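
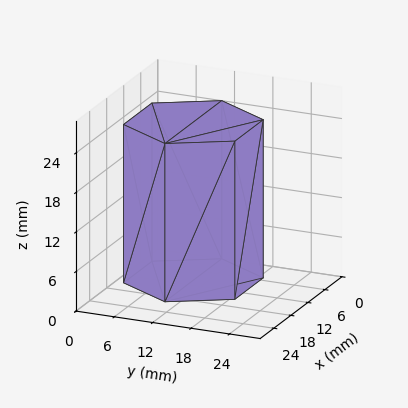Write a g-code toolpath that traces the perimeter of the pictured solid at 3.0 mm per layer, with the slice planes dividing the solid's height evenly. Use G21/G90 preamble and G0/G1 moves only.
Reading the render: the shape is a regular 6-sided prism (a cylinder approximated with 6 flat sides), circumscribed radius ≈ 10 mm, height ≈ 24 mm (dimensions read to the nearest mm from the axis ticks). For the g-code, the solid's height is divided into equal slices at the stated Δz and each level perimeter traced with G1 moves after a G0 lift.

; perimeter-only toolpath
G21 ; units = mm
G90 ; absolute positioning
G28 ; home
; layer 1
G0 Z3.0
G0 X20.0 Y10.0
G1 X15.0 Y18.7
G1 X5.0 Y18.7
G1 X0.0 Y10.0
G1 X5.0 Y1.3
G1 X15.0 Y1.3
G1 X20.0 Y10.0
; layer 2
G0 Z6.0
G0 X20.0 Y10.0
G1 X15.0 Y18.7
G1 X5.0 Y18.7
G1 X0.0 Y10.0
G1 X5.0 Y1.3
G1 X15.0 Y1.3
G1 X20.0 Y10.0
; layer 3
G0 Z9.0
G0 X20.0 Y10.0
G1 X15.0 Y18.7
G1 X5.0 Y18.7
G1 X0.0 Y10.0
G1 X5.0 Y1.3
G1 X15.0 Y1.3
G1 X20.0 Y10.0
; layer 4
G0 Z12.0
G0 X20.0 Y10.0
G1 X15.0 Y18.7
G1 X5.0 Y18.7
G1 X0.0 Y10.0
G1 X5.0 Y1.3
G1 X15.0 Y1.3
G1 X20.0 Y10.0
; layer 5
G0 Z15.0
G0 X20.0 Y10.0
G1 X15.0 Y18.7
G1 X5.0 Y18.7
G1 X0.0 Y10.0
G1 X5.0 Y1.3
G1 X15.0 Y1.3
G1 X20.0 Y10.0
; layer 6
G0 Z18.0
G0 X20.0 Y10.0
G1 X15.0 Y18.7
G1 X5.0 Y18.7
G1 X0.0 Y10.0
G1 X5.0 Y1.3
G1 X15.0 Y1.3
G1 X20.0 Y10.0
; layer 7
G0 Z21.0
G0 X20.0 Y10.0
G1 X15.0 Y18.7
G1 X5.0 Y18.7
G1 X0.0 Y10.0
G1 X5.0 Y1.3
G1 X15.0 Y1.3
G1 X20.0 Y10.0
; layer 8
G0 Z24.0
G0 X20.0 Y10.0
G1 X15.0 Y18.7
G1 X5.0 Y18.7
G1 X0.0 Y10.0
G1 X5.0 Y1.3
G1 X15.0 Y1.3
G1 X20.0 Y10.0
M2 ; end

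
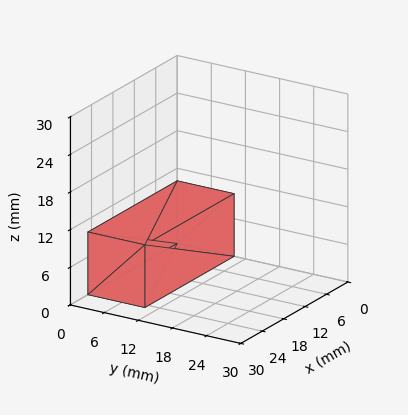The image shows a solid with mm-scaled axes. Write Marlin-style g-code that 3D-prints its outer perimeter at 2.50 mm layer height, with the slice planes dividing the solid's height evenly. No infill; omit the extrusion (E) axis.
Reading the render: the shape is a rectangular box, roughly 25 × 10 mm footprint and 10 mm tall (dimensions read to the nearest mm from the axis ticks). For the g-code, the solid's height is divided into equal slices at the stated Δz and each level perimeter traced with G1 moves after a G0 lift.

; perimeter-only toolpath
G21 ; units = mm
G90 ; absolute positioning
G28 ; home
; layer 1
G0 Z2.50
G0 X0.00 Y0.00
G1 X25.00 Y0.00
G1 X25.00 Y10.00
G1 X0.00 Y10.00
G1 X0.00 Y0.00
; layer 2
G0 Z5.00
G0 X0.00 Y0.00
G1 X25.00 Y0.00
G1 X25.00 Y10.00
G1 X0.00 Y10.00
G1 X0.00 Y0.00
; layer 3
G0 Z7.50
G0 X0.00 Y0.00
G1 X25.00 Y0.00
G1 X25.00 Y10.00
G1 X0.00 Y10.00
G1 X0.00 Y0.00
; layer 4
G0 Z10.00
G0 X0.00 Y0.00
G1 X25.00 Y0.00
G1 X25.00 Y10.00
G1 X0.00 Y10.00
G1 X0.00 Y0.00
M2 ; end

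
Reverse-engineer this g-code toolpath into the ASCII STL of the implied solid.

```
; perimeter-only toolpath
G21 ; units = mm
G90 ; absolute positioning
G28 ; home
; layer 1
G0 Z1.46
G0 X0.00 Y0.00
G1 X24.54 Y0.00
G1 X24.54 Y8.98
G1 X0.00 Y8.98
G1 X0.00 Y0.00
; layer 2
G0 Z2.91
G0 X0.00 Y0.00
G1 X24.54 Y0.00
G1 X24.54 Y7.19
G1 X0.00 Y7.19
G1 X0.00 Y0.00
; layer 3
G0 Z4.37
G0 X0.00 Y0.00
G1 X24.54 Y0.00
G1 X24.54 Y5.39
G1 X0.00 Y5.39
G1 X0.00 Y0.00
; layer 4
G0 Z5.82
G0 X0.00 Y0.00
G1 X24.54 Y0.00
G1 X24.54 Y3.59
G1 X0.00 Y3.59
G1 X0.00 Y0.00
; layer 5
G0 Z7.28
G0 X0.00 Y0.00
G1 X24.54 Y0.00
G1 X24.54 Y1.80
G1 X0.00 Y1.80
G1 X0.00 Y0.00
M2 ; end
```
solid part
  facet normal 0.0000 0.0000 -1.0000
    outer loop
      vertex 24.54 10.78 0.00
      vertex 24.54 0.00 0.00
      vertex 0.00 0.00 0.00
    endloop
  endfacet
  facet normal 0.0000 0.0000 -1.0000
    outer loop
      vertex 0.00 10.78 0.00
      vertex 24.54 10.78 0.00
      vertex 0.00 0.00 0.00
    endloop
  endfacet
  facet normal 0.0000 -1.0000 0.0000
    outer loop
      vertex 0.00 0.00 0.00
      vertex 24.54 0.00 0.00
      vertex 24.54 0.00 8.73
    endloop
  endfacet
  facet normal 0.0000 -1.0000 0.0000
    outer loop
      vertex 0.00 0.00 0.00
      vertex 24.54 0.00 8.73
      vertex 0.00 0.00 8.73
    endloop
  endfacet
  facet normal 0.0000 0.6293 0.7771
    outer loop
      vertex 0.00 0.00 8.73
      vertex 24.54 0.00 8.73
      vertex 24.54 10.78 0.00
    endloop
  endfacet
  facet normal 0.0000 0.6293 0.7771
    outer loop
      vertex 0.00 0.00 8.73
      vertex 24.54 10.78 0.00
      vertex 0.00 10.78 0.00
    endloop
  endfacet
  facet normal -1.0000 0.0000 0.0000
    outer loop
      vertex 0.00 0.00 8.73
      vertex 0.00 10.78 0.00
      vertex 0.00 0.00 0.00
    endloop
  endfacet
  facet normal 1.0000 0.0000 0.0000
    outer loop
      vertex 24.54 0.00 0.00
      vertex 24.54 10.78 0.00
      vertex 24.54 0.00 8.73
    endloop
  endfacet
endsolid part

The G0 Z moves step by Δz≈1.46 mm. The G1 loops shrink linearly with z, so the solid tapers from its base footprint up to z≈8.73. Closing with a flat bottom cap and the tapered top and triangulating gives 8 facets — a wedge (ramp): 24.5 × 10.8 mm base, rising to 8.73 mm along the y=0 edge and sloping linearly to z=0 at y=10.8.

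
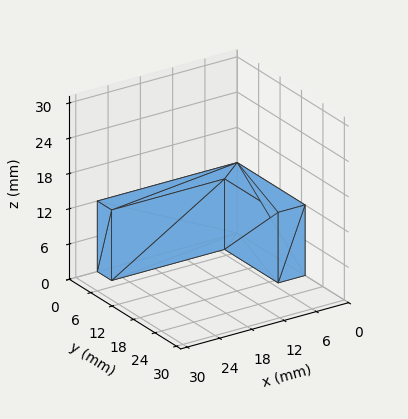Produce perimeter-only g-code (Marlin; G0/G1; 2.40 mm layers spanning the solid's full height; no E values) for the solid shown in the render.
Reading the render: the shape is an L-shaped prism: outer 26 × 19 mm, arm thicknesses ≈ 4 mm (horizontal) and 5 mm (vertical), extruded 12 mm in z (dimensions read to the nearest mm from the axis ticks). For the g-code, the solid's height is divided into equal slices at the stated Δz and each level perimeter traced with G1 moves after a G0 lift.

; perimeter-only toolpath
G21 ; units = mm
G90 ; absolute positioning
G28 ; home
; layer 1
G0 Z2.40
G0 X0.00 Y0.00
G1 X26.00 Y0.00
G1 X26.00 Y4.00
G1 X5.00 Y4.00
G1 X5.00 Y19.00
G1 X0.00 Y19.00
G1 X0.00 Y0.00
; layer 2
G0 Z4.80
G0 X0.00 Y0.00
G1 X26.00 Y0.00
G1 X26.00 Y4.00
G1 X5.00 Y4.00
G1 X5.00 Y19.00
G1 X0.00 Y19.00
G1 X0.00 Y0.00
; layer 3
G0 Z7.20
G0 X0.00 Y0.00
G1 X26.00 Y0.00
G1 X26.00 Y4.00
G1 X5.00 Y4.00
G1 X5.00 Y19.00
G1 X0.00 Y19.00
G1 X0.00 Y0.00
; layer 4
G0 Z9.60
G0 X0.00 Y0.00
G1 X26.00 Y0.00
G1 X26.00 Y4.00
G1 X5.00 Y4.00
G1 X5.00 Y19.00
G1 X0.00 Y19.00
G1 X0.00 Y0.00
; layer 5
G0 Z12.00
G0 X0.00 Y0.00
G1 X26.00 Y0.00
G1 X26.00 Y4.00
G1 X5.00 Y4.00
G1 X5.00 Y19.00
G1 X0.00 Y19.00
G1 X0.00 Y0.00
M2 ; end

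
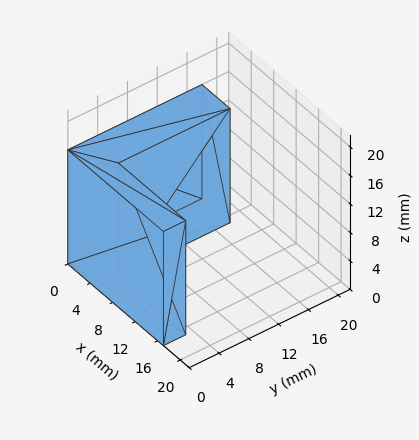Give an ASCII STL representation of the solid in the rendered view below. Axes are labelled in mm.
Reading the render: the shape is an L-shaped prism: outer 17 × 18 mm, arm thicknesses ≈ 3 mm (horizontal) and 5 mm (vertical), extruded 16 mm in z (dimensions read to the nearest mm from the axis ticks). For the STL, each face is triangulated and given an outward normal.

solid part
  facet normal 0.0000 0.0000 -1.0000
    outer loop
      vertex 17.0 3.0 0.0
      vertex 17.0 0.0 0.0
      vertex 0.0 0.0 0.0
    endloop
  endfacet
  facet normal 0.0000 0.0000 -1.0000
    outer loop
      vertex 5.0 3.0 0.0
      vertex 17.0 3.0 0.0
      vertex 0.0 0.0 0.0
    endloop
  endfacet
  facet normal 0.0000 0.0000 -1.0000
    outer loop
      vertex 5.0 18.0 0.0
      vertex 5.0 3.0 0.0
      vertex 0.0 0.0 0.0
    endloop
  endfacet
  facet normal 0.0000 0.0000 -1.0000
    outer loop
      vertex 0.0 18.0 0.0
      vertex 5.0 18.0 0.0
      vertex 0.0 0.0 0.0
    endloop
  endfacet
  facet normal 0.0000 0.0000 1.0000
    outer loop
      vertex 0.0 0.0 16.0
      vertex 17.0 0.0 16.0
      vertex 17.0 3.0 16.0
    endloop
  endfacet
  facet normal 0.0000 0.0000 1.0000
    outer loop
      vertex 0.0 0.0 16.0
      vertex 17.0 3.0 16.0
      vertex 5.0 3.0 16.0
    endloop
  endfacet
  facet normal 0.0000 0.0000 1.0000
    outer loop
      vertex 0.0 0.0 16.0
      vertex 5.0 3.0 16.0
      vertex 5.0 18.0 16.0
    endloop
  endfacet
  facet normal 0.0000 0.0000 1.0000
    outer loop
      vertex 0.0 0.0 16.0
      vertex 5.0 18.0 16.0
      vertex 0.0 18.0 16.0
    endloop
  endfacet
  facet normal 0.0000 -1.0000 0.0000
    outer loop
      vertex 0.0 0.0 0.0
      vertex 17.0 0.0 0.0
      vertex 17.0 0.0 16.0
    endloop
  endfacet
  facet normal 0.0000 -1.0000 0.0000
    outer loop
      vertex 0.0 0.0 0.0
      vertex 17.0 0.0 16.0
      vertex 0.0 0.0 16.0
    endloop
  endfacet
  facet normal 1.0000 0.0000 0.0000
    outer loop
      vertex 17.0 0.0 0.0
      vertex 17.0 3.0 0.0
      vertex 17.0 3.0 16.0
    endloop
  endfacet
  facet normal 1.0000 0.0000 0.0000
    outer loop
      vertex 17.0 0.0 0.0
      vertex 17.0 3.0 16.0
      vertex 17.0 0.0 16.0
    endloop
  endfacet
  facet normal 0.0000 1.0000 0.0000
    outer loop
      vertex 17.0 3.0 0.0
      vertex 5.0 3.0 0.0
      vertex 5.0 3.0 16.0
    endloop
  endfacet
  facet normal 0.0000 1.0000 0.0000
    outer loop
      vertex 17.0 3.0 0.0
      vertex 5.0 3.0 16.0
      vertex 17.0 3.0 16.0
    endloop
  endfacet
  facet normal 1.0000 0.0000 0.0000
    outer loop
      vertex 5.0 3.0 0.0
      vertex 5.0 18.0 0.0
      vertex 5.0 18.0 16.0
    endloop
  endfacet
  facet normal 1.0000 0.0000 0.0000
    outer loop
      vertex 5.0 3.0 0.0
      vertex 5.0 18.0 16.0
      vertex 5.0 3.0 16.0
    endloop
  endfacet
  facet normal 0.0000 1.0000 0.0000
    outer loop
      vertex 5.0 18.0 0.0
      vertex 0.0 18.0 0.0
      vertex 0.0 18.0 16.0
    endloop
  endfacet
  facet normal 0.0000 1.0000 0.0000
    outer loop
      vertex 5.0 18.0 0.0
      vertex 0.0 18.0 16.0
      vertex 5.0 18.0 16.0
    endloop
  endfacet
  facet normal -1.0000 0.0000 0.0000
    outer loop
      vertex 0.0 18.0 0.0
      vertex 0.0 0.0 0.0
      vertex 0.0 0.0 16.0
    endloop
  endfacet
  facet normal -1.0000 0.0000 0.0000
    outer loop
      vertex 0.0 18.0 0.0
      vertex 0.0 0.0 16.0
      vertex 0.0 18.0 16.0
    endloop
  endfacet
endsolid part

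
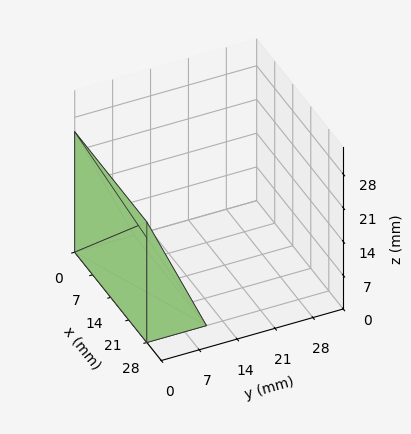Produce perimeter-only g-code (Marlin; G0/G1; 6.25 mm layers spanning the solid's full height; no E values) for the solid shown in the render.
Reading the render: the shape is a wedge (ramp): 28 × 11 mm base, rising to 25 mm along the y=0 edge and sloping linearly to z=0 at y=11 (dimensions read to the nearest mm from the axis ticks). For the g-code, the solid's height is divided into equal slices at the stated Δz and each level perimeter traced with G1 moves after a G0 lift.

; perimeter-only toolpath
G21 ; units = mm
G90 ; absolute positioning
G28 ; home
; layer 1
G0 Z6.25
G0 X0.00 Y0.00
G1 X28.00 Y0.00
G1 X28.00 Y8.25
G1 X0.00 Y8.25
G1 X0.00 Y0.00
; layer 2
G0 Z12.50
G0 X0.00 Y0.00
G1 X28.00 Y0.00
G1 X28.00 Y5.50
G1 X0.00 Y5.50
G1 X0.00 Y0.00
; layer 3
G0 Z18.75
G0 X0.00 Y0.00
G1 X28.00 Y0.00
G1 X28.00 Y2.75
G1 X0.00 Y2.75
G1 X0.00 Y0.00
M2 ; end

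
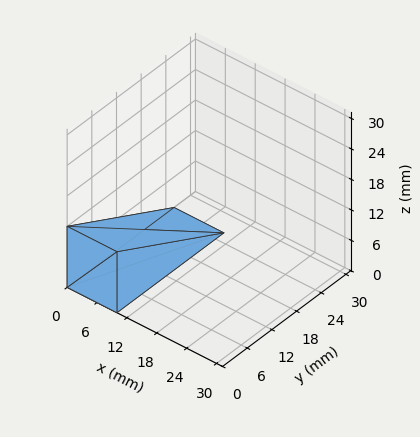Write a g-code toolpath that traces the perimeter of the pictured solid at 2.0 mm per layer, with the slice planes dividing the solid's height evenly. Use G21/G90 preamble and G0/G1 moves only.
Reading the render: the shape is a wedge (ramp): 10 × 26 mm base, rising to 12 mm along the y=0 edge and sloping linearly to z=0 at y=26 (dimensions read to the nearest mm from the axis ticks). For the g-code, the solid's height is divided into equal slices at the stated Δz and each level perimeter traced with G1 moves after a G0 lift.

; perimeter-only toolpath
G21 ; units = mm
G90 ; absolute positioning
G28 ; home
; layer 1
G0 Z2.0
G0 X0.0 Y0.0
G1 X10.0 Y0.0
G1 X10.0 Y21.7
G1 X0.0 Y21.7
G1 X0.0 Y0.0
; layer 2
G0 Z4.0
G0 X0.0 Y0.0
G1 X10.0 Y0.0
G1 X10.0 Y17.3
G1 X0.0 Y17.3
G1 X0.0 Y0.0
; layer 3
G0 Z6.0
G0 X0.0 Y0.0
G1 X10.0 Y0.0
G1 X10.0 Y13.0
G1 X0.0 Y13.0
G1 X0.0 Y0.0
; layer 4
G0 Z8.0
G0 X0.0 Y0.0
G1 X10.0 Y0.0
G1 X10.0 Y8.7
G1 X0.0 Y8.7
G1 X0.0 Y0.0
; layer 5
G0 Z10.0
G0 X0.0 Y0.0
G1 X10.0 Y0.0
G1 X10.0 Y4.3
G1 X0.0 Y4.3
G1 X0.0 Y0.0
M2 ; end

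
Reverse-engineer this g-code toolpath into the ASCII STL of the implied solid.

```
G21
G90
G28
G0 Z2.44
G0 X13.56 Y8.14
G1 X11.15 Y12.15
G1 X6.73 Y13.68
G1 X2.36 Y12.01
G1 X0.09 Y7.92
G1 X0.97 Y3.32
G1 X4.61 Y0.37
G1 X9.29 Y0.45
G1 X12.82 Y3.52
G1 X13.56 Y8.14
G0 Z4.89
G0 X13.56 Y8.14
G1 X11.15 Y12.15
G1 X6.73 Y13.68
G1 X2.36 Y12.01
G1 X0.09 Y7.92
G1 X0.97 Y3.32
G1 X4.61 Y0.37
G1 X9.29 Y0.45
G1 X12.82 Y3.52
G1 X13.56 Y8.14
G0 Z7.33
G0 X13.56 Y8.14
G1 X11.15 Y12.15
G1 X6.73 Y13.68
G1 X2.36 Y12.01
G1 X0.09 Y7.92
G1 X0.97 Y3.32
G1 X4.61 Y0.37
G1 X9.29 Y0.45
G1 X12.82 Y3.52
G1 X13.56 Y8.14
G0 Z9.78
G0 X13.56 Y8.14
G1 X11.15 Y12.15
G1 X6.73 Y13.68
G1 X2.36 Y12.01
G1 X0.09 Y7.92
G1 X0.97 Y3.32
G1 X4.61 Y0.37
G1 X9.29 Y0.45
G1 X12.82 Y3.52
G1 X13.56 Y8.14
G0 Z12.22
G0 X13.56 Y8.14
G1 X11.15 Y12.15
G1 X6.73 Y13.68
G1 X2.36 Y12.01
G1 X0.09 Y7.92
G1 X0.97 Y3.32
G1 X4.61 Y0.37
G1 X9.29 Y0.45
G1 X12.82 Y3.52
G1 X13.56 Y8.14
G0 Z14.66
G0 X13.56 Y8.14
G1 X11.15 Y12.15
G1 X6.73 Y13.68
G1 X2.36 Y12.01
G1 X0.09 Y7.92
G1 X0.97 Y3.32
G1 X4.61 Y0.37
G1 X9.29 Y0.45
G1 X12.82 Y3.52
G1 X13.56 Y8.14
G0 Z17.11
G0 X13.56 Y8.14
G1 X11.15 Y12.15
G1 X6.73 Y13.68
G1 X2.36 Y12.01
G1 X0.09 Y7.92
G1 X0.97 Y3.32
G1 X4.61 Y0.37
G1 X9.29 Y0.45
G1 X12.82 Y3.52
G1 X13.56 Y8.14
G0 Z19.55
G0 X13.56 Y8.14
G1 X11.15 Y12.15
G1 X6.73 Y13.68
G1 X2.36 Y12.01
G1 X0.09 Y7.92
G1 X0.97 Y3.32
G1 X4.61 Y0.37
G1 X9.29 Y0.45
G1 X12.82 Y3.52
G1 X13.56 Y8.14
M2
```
solid part
  facet normal 0.0000 0.0000 -1.0000
    outer loop
      vertex 6.73 13.68 0.00
      vertex 11.15 12.15 0.00
      vertex 13.56 8.14 0.00
    endloop
  endfacet
  facet normal 0.0000 0.0000 -1.0000
    outer loop
      vertex 2.36 12.01 0.00
      vertex 6.73 13.68 0.00
      vertex 13.56 8.14 0.00
    endloop
  endfacet
  facet normal 0.0000 0.0000 -1.0000
    outer loop
      vertex 0.09 7.92 0.00
      vertex 2.36 12.01 0.00
      vertex 13.56 8.14 0.00
    endloop
  endfacet
  facet normal 0.0000 0.0000 -1.0000
    outer loop
      vertex 0.97 3.32 0.00
      vertex 0.09 7.92 0.00
      vertex 13.56 8.14 0.00
    endloop
  endfacet
  facet normal 0.0000 0.0000 -1.0000
    outer loop
      vertex 4.61 0.37 0.00
      vertex 0.97 3.32 0.00
      vertex 13.56 8.14 0.00
    endloop
  endfacet
  facet normal 0.0000 0.0000 -1.0000
    outer loop
      vertex 9.29 0.45 0.00
      vertex 4.61 0.37 0.00
      vertex 13.56 8.14 0.00
    endloop
  endfacet
  facet normal 0.0000 0.0000 -1.0000
    outer loop
      vertex 12.82 3.52 0.00
      vertex 9.29 0.45 0.00
      vertex 13.56 8.14 0.00
    endloop
  endfacet
  facet normal 0.0000 0.0000 1.0000
    outer loop
      vertex 13.56 8.14 19.55
      vertex 11.15 12.15 19.55
      vertex 6.73 13.68 19.55
    endloop
  endfacet
  facet normal 0.0000 0.0000 1.0000
    outer loop
      vertex 13.56 8.14 19.55
      vertex 6.73 13.68 19.55
      vertex 2.36 12.01 19.55
    endloop
  endfacet
  facet normal 0.0000 0.0000 1.0000
    outer loop
      vertex 13.56 8.14 19.55
      vertex 2.36 12.01 19.55
      vertex 0.09 7.92 19.55
    endloop
  endfacet
  facet normal 0.0000 0.0000 1.0000
    outer loop
      vertex 13.56 8.14 19.55
      vertex 0.09 7.92 19.55
      vertex 0.97 3.32 19.55
    endloop
  endfacet
  facet normal 0.0000 0.0000 1.0000
    outer loop
      vertex 13.56 8.14 19.55
      vertex 0.97 3.32 19.55
      vertex 4.61 0.37 19.55
    endloop
  endfacet
  facet normal 0.0000 0.0000 1.0000
    outer loop
      vertex 13.56 8.14 19.55
      vertex 4.61 0.37 19.55
      vertex 9.29 0.45 19.55
    endloop
  endfacet
  facet normal 0.0000 0.0000 1.0000
    outer loop
      vertex 13.56 8.14 19.55
      vertex 9.29 0.45 19.55
      vertex 12.82 3.52 19.55
    endloop
  endfacet
  facet normal 0.8571 0.5151 0.0000
    outer loop
      vertex 13.56 8.14 0.00
      vertex 11.15 12.15 0.00
      vertex 11.15 12.15 19.55
    endloop
  endfacet
  facet normal 0.8571 0.5151 0.0000
    outer loop
      vertex 13.56 8.14 0.00
      vertex 11.15 12.15 19.55
      vertex 13.56 8.14 19.55
    endloop
  endfacet
  facet normal 0.3271 0.9450 0.0000
    outer loop
      vertex 11.15 12.15 0.00
      vertex 6.73 13.68 0.00
      vertex 6.73 13.68 19.55
    endloop
  endfacet
  facet normal 0.3271 0.9450 0.0000
    outer loop
      vertex 11.15 12.15 0.00
      vertex 6.73 13.68 19.55
      vertex 11.15 12.15 19.55
    endloop
  endfacet
  facet normal -0.3570 0.9341 0.0000
    outer loop
      vertex 6.73 13.68 0.00
      vertex 2.36 12.01 0.00
      vertex 2.36 12.01 19.55
    endloop
  endfacet
  facet normal -0.3570 0.9341 0.0000
    outer loop
      vertex 6.73 13.68 0.00
      vertex 2.36 12.01 19.55
      vertex 6.73 13.68 19.55
    endloop
  endfacet
  facet normal -0.8744 0.4853 0.0000
    outer loop
      vertex 2.36 12.01 0.00
      vertex 0.09 7.92 0.00
      vertex 0.09 7.92 19.55
    endloop
  endfacet
  facet normal -0.8744 0.4853 0.0000
    outer loop
      vertex 2.36 12.01 0.00
      vertex 0.09 7.92 19.55
      vertex 2.36 12.01 19.55
    endloop
  endfacet
  facet normal -0.9822 -0.1879 0.0000
    outer loop
      vertex 0.09 7.92 0.00
      vertex 0.97 3.32 0.00
      vertex 0.97 3.32 19.55
    endloop
  endfacet
  facet normal -0.9822 -0.1879 0.0000
    outer loop
      vertex 0.09 7.92 0.00
      vertex 0.97 3.32 19.55
      vertex 0.09 7.92 19.55
    endloop
  endfacet
  facet normal -0.6296 -0.7769 0.0000
    outer loop
      vertex 0.97 3.32 0.00
      vertex 4.61 0.37 0.00
      vertex 4.61 0.37 19.55
    endloop
  endfacet
  facet normal -0.6296 -0.7769 0.0000
    outer loop
      vertex 0.97 3.32 0.00
      vertex 4.61 0.37 19.55
      vertex 0.97 3.32 19.55
    endloop
  endfacet
  facet normal 0.0171 -0.9999 0.0000
    outer loop
      vertex 4.61 0.37 0.00
      vertex 9.29 0.45 0.00
      vertex 9.29 0.45 19.55
    endloop
  endfacet
  facet normal 0.0171 -0.9999 0.0000
    outer loop
      vertex 4.61 0.37 0.00
      vertex 9.29 0.45 19.55
      vertex 4.61 0.37 19.55
    endloop
  endfacet
  facet normal 0.6562 -0.7546 0.0000
    outer loop
      vertex 9.29 0.45 0.00
      vertex 12.82 3.52 0.00
      vertex 12.82 3.52 19.55
    endloop
  endfacet
  facet normal 0.6562 -0.7546 0.0000
    outer loop
      vertex 9.29 0.45 0.00
      vertex 12.82 3.52 19.55
      vertex 9.29 0.45 19.55
    endloop
  endfacet
  facet normal 0.9874 -0.1582 0.0000
    outer loop
      vertex 12.82 3.52 0.00
      vertex 13.56 8.14 0.00
      vertex 13.56 8.14 19.55
    endloop
  endfacet
  facet normal 0.9874 -0.1582 0.0000
    outer loop
      vertex 12.82 3.52 0.00
      vertex 13.56 8.14 19.55
      vertex 12.82 3.52 19.55
    endloop
  endfacet
endsolid part

The G0 Z moves step by Δz≈2.44 mm. Every layer's G1 loop is the same polygon, so the solid is a straight extrusion of it from z=0 to z≈19.6. Closing with flat bottom and top caps and triangulating gives 32 facets — a regular 9-sided prism (a cylinder approximated with 9 flat sides), circumscribed radius ≈ 6.84 mm, height ≈ 19.6 mm.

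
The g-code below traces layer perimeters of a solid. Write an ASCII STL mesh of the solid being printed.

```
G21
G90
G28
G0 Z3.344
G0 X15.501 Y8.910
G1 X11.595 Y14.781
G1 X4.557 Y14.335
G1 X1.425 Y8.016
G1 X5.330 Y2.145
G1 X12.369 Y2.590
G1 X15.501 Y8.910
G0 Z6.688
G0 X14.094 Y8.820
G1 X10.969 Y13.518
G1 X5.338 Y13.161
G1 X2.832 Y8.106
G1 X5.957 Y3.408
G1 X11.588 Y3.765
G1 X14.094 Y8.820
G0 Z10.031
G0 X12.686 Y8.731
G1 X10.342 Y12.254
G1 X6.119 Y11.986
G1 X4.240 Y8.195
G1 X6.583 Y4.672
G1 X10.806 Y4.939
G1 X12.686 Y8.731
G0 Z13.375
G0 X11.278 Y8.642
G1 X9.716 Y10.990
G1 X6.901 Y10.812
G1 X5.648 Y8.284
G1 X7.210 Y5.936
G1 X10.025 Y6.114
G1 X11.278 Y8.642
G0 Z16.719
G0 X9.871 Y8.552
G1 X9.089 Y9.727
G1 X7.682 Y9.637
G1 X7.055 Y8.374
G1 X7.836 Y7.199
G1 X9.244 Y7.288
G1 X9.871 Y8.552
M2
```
solid part
  facet normal 0.0000 0.0000 -1.0000
    outer loop
      vertex 3.776 15.510 0.000
      vertex 12.222 16.045 0.000
      vertex 16.909 8.999 0.000
    endloop
  endfacet
  facet normal 0.0000 0.0000 -1.0000
    outer loop
      vertex 0.017 7.927 0.000
      vertex 3.776 15.510 0.000
      vertex 16.909 8.999 0.000
    endloop
  endfacet
  facet normal 0.0000 0.0000 -1.0000
    outer loop
      vertex 4.704 0.881 0.000
      vertex 0.017 7.927 0.000
      vertex 16.909 8.999 0.000
    endloop
  endfacet
  facet normal 0.0000 0.0000 -1.0000
    outer loop
      vertex 13.150 1.416 0.000
      vertex 4.704 0.881 0.000
      vertex 16.909 8.999 0.000
    endloop
  endfacet
  facet normal 0.7821 0.5202 0.3431
    outer loop
      vertex 16.909 8.999 0.000
      vertex 12.222 16.045 0.000
      vertex 8.463 8.463 20.063
    endloop
  endfacet
  facet normal -0.0594 0.9374 0.3431
    outer loop
      vertex 12.222 16.045 0.000
      vertex 3.776 15.510 0.000
      vertex 8.463 8.463 20.063
    endloop
  endfacet
  facet normal -0.8416 0.4172 0.3431
    outer loop
      vertex 3.776 15.510 0.000
      vertex 0.017 7.927 0.000
      vertex 8.463 8.463 20.063
    endloop
  endfacet
  facet normal -0.7821 -0.5202 0.3431
    outer loop
      vertex 0.017 7.927 0.000
      vertex 4.704 0.881 0.000
      vertex 8.463 8.463 20.063
    endloop
  endfacet
  facet normal 0.0594 -0.9374 0.3431
    outer loop
      vertex 4.704 0.881 0.000
      vertex 13.150 1.416 0.000
      vertex 8.463 8.463 20.063
    endloop
  endfacet
  facet normal 0.8416 -0.4172 0.3431
    outer loop
      vertex 13.150 1.416 0.000
      vertex 16.909 8.999 0.000
      vertex 8.463 8.463 20.063
    endloop
  endfacet
endsolid part

The G0 Z moves step by Δz≈3.344 mm. The G1 loops shrink linearly with z, so the solid tapers from its base footprint up to z≈20.1. Closing with a flat bottom cap and the tapered top and triangulating gives 10 facets — a regular 6-sided pyramid, base circumscribed radius ≈ 8.46 mm, apex at z ≈ 20.1 mm.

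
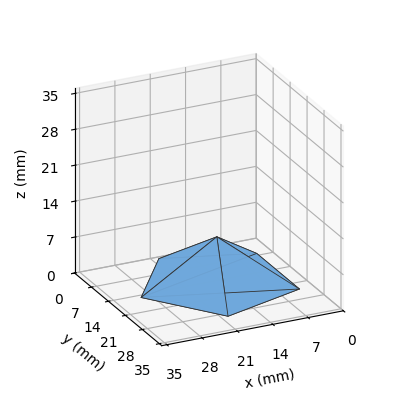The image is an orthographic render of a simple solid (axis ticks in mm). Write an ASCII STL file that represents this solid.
Reading the render: the shape is a regular 5-sided pyramid, base circumscribed radius ≈ 15 mm, apex at z ≈ 9 mm (dimensions read to the nearest mm from the axis ticks). For the STL, each face is triangulated and given an outward normal.

solid part
  facet normal 0.0000 0.0000 -1.0000
    outer loop
      vertex 2.865 23.817 0.000
      vertex 19.635 29.266 0.000
      vertex 30.000 15.000 0.000
    endloop
  endfacet
  facet normal 0.0000 0.0000 -1.0000
    outer loop
      vertex 2.865 6.183 0.000
      vertex 2.865 23.817 0.000
      vertex 30.000 15.000 0.000
    endloop
  endfacet
  facet normal 0.0000 0.0000 -1.0000
    outer loop
      vertex 19.635 0.734 0.000
      vertex 2.865 6.183 0.000
      vertex 30.000 15.000 0.000
    endloop
  endfacet
  facet normal 0.4819 0.3501 0.8032
    outer loop
      vertex 30.000 15.000 0.000
      vertex 19.635 29.266 0.000
      vertex 15.000 15.000 9.000
    endloop
  endfacet
  facet normal -0.1841 0.5665 0.8032
    outer loop
      vertex 19.635 29.266 0.000
      vertex 2.865 23.817 0.000
      vertex 15.000 15.000 9.000
    endloop
  endfacet
  facet normal -0.5957 0.0000 0.8032
    outer loop
      vertex 2.865 23.817 0.000
      vertex 2.865 6.183 0.000
      vertex 15.000 15.000 9.000
    endloop
  endfacet
  facet normal -0.1841 -0.5665 0.8032
    outer loop
      vertex 2.865 6.183 0.000
      vertex 19.635 0.734 0.000
      vertex 15.000 15.000 9.000
    endloop
  endfacet
  facet normal 0.4819 -0.3501 0.8032
    outer loop
      vertex 19.635 0.734 0.000
      vertex 30.000 15.000 0.000
      vertex 15.000 15.000 9.000
    endloop
  endfacet
endsolid part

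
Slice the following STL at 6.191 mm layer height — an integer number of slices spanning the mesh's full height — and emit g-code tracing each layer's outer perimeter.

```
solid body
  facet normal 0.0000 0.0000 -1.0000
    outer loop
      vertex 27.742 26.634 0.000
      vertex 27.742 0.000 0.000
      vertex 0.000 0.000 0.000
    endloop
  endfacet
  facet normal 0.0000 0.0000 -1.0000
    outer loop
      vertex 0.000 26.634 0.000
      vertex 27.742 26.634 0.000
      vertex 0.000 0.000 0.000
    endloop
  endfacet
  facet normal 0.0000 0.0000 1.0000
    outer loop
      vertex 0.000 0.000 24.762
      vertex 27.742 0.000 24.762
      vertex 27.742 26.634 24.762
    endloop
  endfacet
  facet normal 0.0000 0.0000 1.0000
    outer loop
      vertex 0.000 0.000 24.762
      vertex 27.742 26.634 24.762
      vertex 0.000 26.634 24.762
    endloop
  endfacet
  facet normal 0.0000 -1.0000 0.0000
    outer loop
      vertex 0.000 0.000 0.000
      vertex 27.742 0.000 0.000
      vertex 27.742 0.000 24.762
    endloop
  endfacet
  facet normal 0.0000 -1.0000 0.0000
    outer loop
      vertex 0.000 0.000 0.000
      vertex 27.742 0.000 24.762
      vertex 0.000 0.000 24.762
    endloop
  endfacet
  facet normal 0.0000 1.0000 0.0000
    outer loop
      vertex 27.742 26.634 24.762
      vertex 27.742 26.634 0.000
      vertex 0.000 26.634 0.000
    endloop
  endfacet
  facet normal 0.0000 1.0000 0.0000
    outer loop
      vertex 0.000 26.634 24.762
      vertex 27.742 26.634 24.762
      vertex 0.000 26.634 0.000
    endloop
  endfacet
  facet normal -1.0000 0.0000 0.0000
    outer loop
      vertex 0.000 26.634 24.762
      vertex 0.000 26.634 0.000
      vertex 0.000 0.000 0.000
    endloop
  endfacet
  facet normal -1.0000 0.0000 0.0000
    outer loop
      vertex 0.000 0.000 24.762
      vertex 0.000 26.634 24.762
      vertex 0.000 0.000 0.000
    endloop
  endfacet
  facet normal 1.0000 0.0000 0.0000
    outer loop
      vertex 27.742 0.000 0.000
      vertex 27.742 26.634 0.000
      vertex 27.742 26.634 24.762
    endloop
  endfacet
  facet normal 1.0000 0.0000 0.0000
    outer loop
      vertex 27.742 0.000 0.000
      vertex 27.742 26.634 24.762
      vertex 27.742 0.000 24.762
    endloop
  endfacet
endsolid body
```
; perimeter-only toolpath
G21 ; units = mm
G90 ; absolute positioning
G28 ; home
; layer 1
G0 Z6.191
G0 X0.000 Y0.000
G1 X27.742 Y0.000
G1 X27.742 Y26.634
G1 X0.000 Y26.634
G1 X0.000 Y0.000
; layer 2
G0 Z12.381
G0 X0.000 Y0.000
G1 X27.742 Y0.000
G1 X27.742 Y26.634
G1 X0.000 Y26.634
G1 X0.000 Y0.000
; layer 3
G0 Z18.572
G0 X0.000 Y0.000
G1 X27.742 Y0.000
G1 X27.742 Y26.634
G1 X0.000 Y26.634
G1 X0.000 Y0.000
; layer 4
G0 Z24.762
G0 X0.000 Y0.000
G1 X27.742 Y0.000
G1 X27.742 Y26.634
G1 X0.000 Y26.634
G1 X0.000 Y0.000
M2 ; end

The solid is a rectangular box, roughly 27.7 × 26.6 mm footprint and 24.8 mm tall. Slicing at Δz = 6.191 mm — 4 equal slices spanning the solid's height, so layer i sits at z = i·h/4 — gives 4 non-empty perimeters. Each is a 4-segment closed polygon; G0 lifts to the layer z and rapids to the start vertex, then G1 traces the edges.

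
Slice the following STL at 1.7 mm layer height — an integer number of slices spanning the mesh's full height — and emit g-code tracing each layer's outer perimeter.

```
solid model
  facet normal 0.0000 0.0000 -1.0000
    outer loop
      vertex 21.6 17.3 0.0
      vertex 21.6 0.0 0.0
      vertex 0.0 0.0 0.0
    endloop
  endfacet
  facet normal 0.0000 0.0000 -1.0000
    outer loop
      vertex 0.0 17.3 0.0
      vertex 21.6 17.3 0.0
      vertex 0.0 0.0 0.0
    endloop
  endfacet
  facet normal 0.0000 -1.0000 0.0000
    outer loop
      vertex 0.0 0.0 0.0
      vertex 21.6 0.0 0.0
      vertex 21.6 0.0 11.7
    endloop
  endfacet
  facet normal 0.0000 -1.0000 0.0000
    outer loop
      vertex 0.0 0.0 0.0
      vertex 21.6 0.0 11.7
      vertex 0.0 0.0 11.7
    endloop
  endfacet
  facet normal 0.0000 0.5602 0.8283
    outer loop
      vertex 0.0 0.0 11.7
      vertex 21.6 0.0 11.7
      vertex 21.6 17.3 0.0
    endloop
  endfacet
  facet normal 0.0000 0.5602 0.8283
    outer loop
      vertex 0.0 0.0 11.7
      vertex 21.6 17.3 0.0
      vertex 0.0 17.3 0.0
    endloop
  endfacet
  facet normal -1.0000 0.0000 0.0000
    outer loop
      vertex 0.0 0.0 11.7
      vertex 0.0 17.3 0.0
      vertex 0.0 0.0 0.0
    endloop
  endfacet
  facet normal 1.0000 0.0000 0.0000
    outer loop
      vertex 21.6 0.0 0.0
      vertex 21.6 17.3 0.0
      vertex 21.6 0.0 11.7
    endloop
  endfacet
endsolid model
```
; perimeter-only toolpath
G21 ; units = mm
G90 ; absolute positioning
G28 ; home
; layer 1
G0 Z1.7
G0 X0.0 Y0.0
G1 X21.6 Y0.0
G1 X21.6 Y14.8
G1 X0.0 Y14.8
G1 X0.0 Y0.0
; layer 2
G0 Z3.3
G0 X0.0 Y0.0
G1 X21.6 Y0.0
G1 X21.6 Y12.4
G1 X0.0 Y12.4
G1 X0.0 Y0.0
; layer 3
G0 Z5.0
G0 X0.0 Y0.0
G1 X21.6 Y0.0
G1 X21.6 Y9.9
G1 X0.0 Y9.9
G1 X0.0 Y0.0
; layer 4
G0 Z6.7
G0 X0.0 Y0.0
G1 X21.6 Y0.0
G1 X21.6 Y7.4
G1 X0.0 Y7.4
G1 X0.0 Y0.0
; layer 5
G0 Z8.4
G0 X0.0 Y0.0
G1 X21.6 Y0.0
G1 X21.6 Y4.9
G1 X0.0 Y4.9
G1 X0.0 Y0.0
; layer 6
G0 Z10.0
G0 X0.0 Y0.0
G1 X21.6 Y0.0
G1 X21.6 Y2.5
G1 X0.0 Y2.5
G1 X0.0 Y0.0
M2 ; end

The solid is a wedge (ramp): 21.6 × 17.3 mm base, rising to 11.7 mm along the y=0 edge and sloping linearly to z=0 at y=17.3. Slicing at Δz = 1.7 mm — 7 equal slices spanning the solid's height, so layer i sits at z = i·h/7 — gives 6 non-empty perimeters. Each is a 4-segment closed polygon; G0 lifts to the layer z and rapids to the start vertex, then G1 traces the edges. The cross-section shrinks linearly with z (the slice at the apex is degenerate and omitted).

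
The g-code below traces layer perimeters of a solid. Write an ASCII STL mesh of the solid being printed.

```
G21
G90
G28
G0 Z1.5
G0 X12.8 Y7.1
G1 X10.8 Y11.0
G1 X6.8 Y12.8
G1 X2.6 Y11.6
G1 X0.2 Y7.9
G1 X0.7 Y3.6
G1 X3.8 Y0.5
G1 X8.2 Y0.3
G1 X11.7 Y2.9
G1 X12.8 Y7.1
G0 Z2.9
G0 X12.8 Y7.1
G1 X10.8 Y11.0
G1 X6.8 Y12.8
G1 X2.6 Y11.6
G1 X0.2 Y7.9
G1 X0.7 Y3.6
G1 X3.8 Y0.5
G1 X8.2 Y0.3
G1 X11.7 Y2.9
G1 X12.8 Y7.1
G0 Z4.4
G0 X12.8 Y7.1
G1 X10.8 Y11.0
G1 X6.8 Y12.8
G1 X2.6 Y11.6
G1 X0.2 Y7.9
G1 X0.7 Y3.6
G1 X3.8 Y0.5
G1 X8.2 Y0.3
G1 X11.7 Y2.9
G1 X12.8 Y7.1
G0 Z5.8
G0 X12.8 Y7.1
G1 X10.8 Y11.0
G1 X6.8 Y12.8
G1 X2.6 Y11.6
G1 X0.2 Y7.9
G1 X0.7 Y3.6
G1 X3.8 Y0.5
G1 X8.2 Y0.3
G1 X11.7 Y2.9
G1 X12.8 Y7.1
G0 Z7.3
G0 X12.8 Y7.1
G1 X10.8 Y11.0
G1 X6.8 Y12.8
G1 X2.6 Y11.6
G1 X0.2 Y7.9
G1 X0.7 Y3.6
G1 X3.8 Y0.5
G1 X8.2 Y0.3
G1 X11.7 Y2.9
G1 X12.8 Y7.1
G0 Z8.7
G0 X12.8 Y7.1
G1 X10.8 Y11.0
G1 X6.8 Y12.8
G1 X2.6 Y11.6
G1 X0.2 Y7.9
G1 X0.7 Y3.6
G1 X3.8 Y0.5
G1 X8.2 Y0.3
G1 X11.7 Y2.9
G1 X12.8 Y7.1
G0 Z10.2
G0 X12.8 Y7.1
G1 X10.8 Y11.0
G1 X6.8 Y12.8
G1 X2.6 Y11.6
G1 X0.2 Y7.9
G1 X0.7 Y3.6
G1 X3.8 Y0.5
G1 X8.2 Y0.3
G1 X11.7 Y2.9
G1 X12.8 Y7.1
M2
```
solid part
  facet normal 0.0000 0.0000 -1.0000
    outer loop
      vertex 6.8 12.8 0.0
      vertex 10.8 11.0 0.0
      vertex 12.8 7.1 0.0
    endloop
  endfacet
  facet normal 0.0000 0.0000 -1.0000
    outer loop
      vertex 2.6 11.6 0.0
      vertex 6.8 12.8 0.0
      vertex 12.8 7.1 0.0
    endloop
  endfacet
  facet normal 0.0000 0.0000 -1.0000
    outer loop
      vertex 0.2 7.9 0.0
      vertex 2.6 11.6 0.0
      vertex 12.8 7.1 0.0
    endloop
  endfacet
  facet normal 0.0000 0.0000 -1.0000
    outer loop
      vertex 0.7 3.6 0.0
      vertex 0.2 7.9 0.0
      vertex 12.8 7.1 0.0
    endloop
  endfacet
  facet normal 0.0000 0.0000 -1.0000
    outer loop
      vertex 3.8 0.5 0.0
      vertex 0.7 3.6 0.0
      vertex 12.8 7.1 0.0
    endloop
  endfacet
  facet normal 0.0000 0.0000 -1.0000
    outer loop
      vertex 8.2 0.3 0.0
      vertex 3.8 0.5 0.0
      vertex 12.8 7.1 0.0
    endloop
  endfacet
  facet normal 0.0000 0.0000 -1.0000
    outer loop
      vertex 11.7 2.9 0.0
      vertex 8.2 0.3 0.0
      vertex 12.8 7.1 0.0
    endloop
  endfacet
  facet normal 0.0000 0.0000 1.0000
    outer loop
      vertex 12.8 7.1 10.2
      vertex 10.8 11.0 10.2
      vertex 6.8 12.8 10.2
    endloop
  endfacet
  facet normal 0.0000 0.0000 1.0000
    outer loop
      vertex 12.8 7.1 10.2
      vertex 6.8 12.8 10.2
      vertex 2.6 11.6 10.2
    endloop
  endfacet
  facet normal 0.0000 0.0000 1.0000
    outer loop
      vertex 12.8 7.1 10.2
      vertex 2.6 11.6 10.2
      vertex 0.2 7.9 10.2
    endloop
  endfacet
  facet normal 0.0000 0.0000 1.0000
    outer loop
      vertex 12.8 7.1 10.2
      vertex 0.2 7.9 10.2
      vertex 0.7 3.6 10.2
    endloop
  endfacet
  facet normal 0.0000 0.0000 1.0000
    outer loop
      vertex 12.8 7.1 10.2
      vertex 0.7 3.6 10.2
      vertex 3.8 0.5 10.2
    endloop
  endfacet
  facet normal 0.0000 0.0000 1.0000
    outer loop
      vertex 12.8 7.1 10.2
      vertex 3.8 0.5 10.2
      vertex 8.2 0.3 10.2
    endloop
  endfacet
  facet normal 0.0000 0.0000 1.0000
    outer loop
      vertex 12.8 7.1 10.2
      vertex 8.2 0.3 10.2
      vertex 11.7 2.9 10.2
    endloop
  endfacet
  facet normal 0.8898 0.4563 0.0000
    outer loop
      vertex 12.8 7.1 0.0
      vertex 10.8 11.0 0.0
      vertex 10.8 11.0 10.2
    endloop
  endfacet
  facet normal 0.8898 0.4563 0.0000
    outer loop
      vertex 12.8 7.1 0.0
      vertex 10.8 11.0 10.2
      vertex 12.8 7.1 10.2
    endloop
  endfacet
  facet normal 0.4104 0.9119 0.0000
    outer loop
      vertex 10.8 11.0 0.0
      vertex 6.8 12.8 0.0
      vertex 6.8 12.8 10.2
    endloop
  endfacet
  facet normal 0.4104 0.9119 0.0000
    outer loop
      vertex 10.8 11.0 0.0
      vertex 6.8 12.8 10.2
      vertex 10.8 11.0 10.2
    endloop
  endfacet
  facet normal -0.2747 0.9615 0.0000
    outer loop
      vertex 6.8 12.8 0.0
      vertex 2.6 11.6 0.0
      vertex 2.6 11.6 10.2
    endloop
  endfacet
  facet normal -0.2747 0.9615 0.0000
    outer loop
      vertex 6.8 12.8 0.0
      vertex 2.6 11.6 10.2
      vertex 6.8 12.8 10.2
    endloop
  endfacet
  facet normal -0.8390 0.5442 0.0000
    outer loop
      vertex 2.6 11.6 0.0
      vertex 0.2 7.9 0.0
      vertex 0.2 7.9 10.2
    endloop
  endfacet
  facet normal -0.8390 0.5442 0.0000
    outer loop
      vertex 2.6 11.6 0.0
      vertex 0.2 7.9 10.2
      vertex 2.6 11.6 10.2
    endloop
  endfacet
  facet normal -0.9933 -0.1155 0.0000
    outer loop
      vertex 0.2 7.9 0.0
      vertex 0.7 3.6 0.0
      vertex 0.7 3.6 10.2
    endloop
  endfacet
  facet normal -0.9933 -0.1155 0.0000
    outer loop
      vertex 0.2 7.9 0.0
      vertex 0.7 3.6 10.2
      vertex 0.2 7.9 10.2
    endloop
  endfacet
  facet normal -0.7071 -0.7071 0.0000
    outer loop
      vertex 0.7 3.6 0.0
      vertex 3.8 0.5 0.0
      vertex 3.8 0.5 10.2
    endloop
  endfacet
  facet normal -0.7071 -0.7071 0.0000
    outer loop
      vertex 0.7 3.6 0.0
      vertex 3.8 0.5 10.2
      vertex 0.7 3.6 10.2
    endloop
  endfacet
  facet normal -0.0454 -0.9990 0.0000
    outer loop
      vertex 3.8 0.5 0.0
      vertex 8.2 0.3 0.0
      vertex 8.2 0.3 10.2
    endloop
  endfacet
  facet normal -0.0454 -0.9990 0.0000
    outer loop
      vertex 3.8 0.5 0.0
      vertex 8.2 0.3 10.2
      vertex 3.8 0.5 10.2
    endloop
  endfacet
  facet normal 0.5963 -0.8027 0.0000
    outer loop
      vertex 8.2 0.3 0.0
      vertex 11.7 2.9 0.0
      vertex 11.7 2.9 10.2
    endloop
  endfacet
  facet normal 0.5963 -0.8027 0.0000
    outer loop
      vertex 8.2 0.3 0.0
      vertex 11.7 2.9 10.2
      vertex 8.2 0.3 10.2
    endloop
  endfacet
  facet normal 0.9674 -0.2534 0.0000
    outer loop
      vertex 11.7 2.9 0.0
      vertex 12.8 7.1 0.0
      vertex 12.8 7.1 10.2
    endloop
  endfacet
  facet normal 0.9674 -0.2534 0.0000
    outer loop
      vertex 11.7 2.9 0.0
      vertex 12.8 7.1 10.2
      vertex 11.7 2.9 10.2
    endloop
  endfacet
endsolid part

The G0 Z moves step by Δz≈1.5 mm. Every layer's G1 loop is the same polygon, so the solid is a straight extrusion of it from z=0 to z≈10.2. Closing with flat bottom and top caps and triangulating gives 32 facets — a regular 9-sided prism (a cylinder approximated with 9 flat sides), circumscribed radius ≈ 6.4 mm, height ≈ 10.2 mm.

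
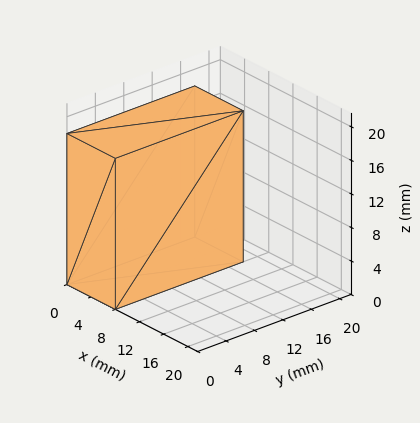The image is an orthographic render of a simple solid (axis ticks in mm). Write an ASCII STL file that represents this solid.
Reading the render: the shape is a rectangular box, roughly 8 × 18 mm footprint and 18 mm tall (dimensions read to the nearest mm from the axis ticks). For the STL, each face is triangulated and given an outward normal.

solid part
  facet normal 0.0000 0.0000 -1.0000
    outer loop
      vertex 8.000 18.000 0.000
      vertex 8.000 0.000 0.000
      vertex 0.000 0.000 0.000
    endloop
  endfacet
  facet normal 0.0000 0.0000 -1.0000
    outer loop
      vertex 0.000 18.000 0.000
      vertex 8.000 18.000 0.000
      vertex 0.000 0.000 0.000
    endloop
  endfacet
  facet normal 0.0000 0.0000 1.0000
    outer loop
      vertex 0.000 0.000 18.000
      vertex 8.000 0.000 18.000
      vertex 8.000 18.000 18.000
    endloop
  endfacet
  facet normal 0.0000 0.0000 1.0000
    outer loop
      vertex 0.000 0.000 18.000
      vertex 8.000 18.000 18.000
      vertex 0.000 18.000 18.000
    endloop
  endfacet
  facet normal 0.0000 -1.0000 0.0000
    outer loop
      vertex 0.000 0.000 0.000
      vertex 8.000 0.000 0.000
      vertex 8.000 0.000 18.000
    endloop
  endfacet
  facet normal 0.0000 -1.0000 0.0000
    outer loop
      vertex 0.000 0.000 0.000
      vertex 8.000 0.000 18.000
      vertex 0.000 0.000 18.000
    endloop
  endfacet
  facet normal 0.0000 1.0000 0.0000
    outer loop
      vertex 8.000 18.000 18.000
      vertex 8.000 18.000 0.000
      vertex 0.000 18.000 0.000
    endloop
  endfacet
  facet normal 0.0000 1.0000 0.0000
    outer loop
      vertex 0.000 18.000 18.000
      vertex 8.000 18.000 18.000
      vertex 0.000 18.000 0.000
    endloop
  endfacet
  facet normal -1.0000 0.0000 0.0000
    outer loop
      vertex 0.000 18.000 18.000
      vertex 0.000 18.000 0.000
      vertex 0.000 0.000 0.000
    endloop
  endfacet
  facet normal -1.0000 0.0000 0.0000
    outer loop
      vertex 0.000 0.000 18.000
      vertex 0.000 18.000 18.000
      vertex 0.000 0.000 0.000
    endloop
  endfacet
  facet normal 1.0000 0.0000 0.0000
    outer loop
      vertex 8.000 0.000 0.000
      vertex 8.000 18.000 0.000
      vertex 8.000 18.000 18.000
    endloop
  endfacet
  facet normal 1.0000 0.0000 0.0000
    outer loop
      vertex 8.000 0.000 0.000
      vertex 8.000 18.000 18.000
      vertex 8.000 0.000 18.000
    endloop
  endfacet
endsolid part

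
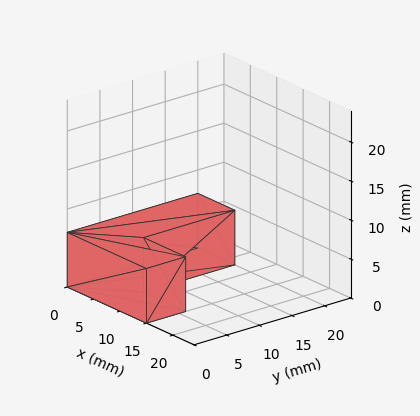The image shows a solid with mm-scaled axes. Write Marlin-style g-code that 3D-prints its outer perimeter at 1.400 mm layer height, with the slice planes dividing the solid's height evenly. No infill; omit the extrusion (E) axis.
Reading the render: the shape is an L-shaped prism: outer 15 × 20 mm, arm thicknesses ≈ 6 mm (horizontal) and 7 mm (vertical), extruded 7 mm in z (dimensions read to the nearest mm from the axis ticks). For the g-code, the solid's height is divided into equal slices at the stated Δz and each level perimeter traced with G1 moves after a G0 lift.

; perimeter-only toolpath
G21 ; units = mm
G90 ; absolute positioning
G28 ; home
; layer 1
G0 Z1.400
G0 X0.000 Y0.000
G1 X15.000 Y0.000
G1 X15.000 Y6.000
G1 X7.000 Y6.000
G1 X7.000 Y20.000
G1 X0.000 Y20.000
G1 X0.000 Y0.000
; layer 2
G0 Z2.800
G0 X0.000 Y0.000
G1 X15.000 Y0.000
G1 X15.000 Y6.000
G1 X7.000 Y6.000
G1 X7.000 Y20.000
G1 X0.000 Y20.000
G1 X0.000 Y0.000
; layer 3
G0 Z4.200
G0 X0.000 Y0.000
G1 X15.000 Y0.000
G1 X15.000 Y6.000
G1 X7.000 Y6.000
G1 X7.000 Y20.000
G1 X0.000 Y20.000
G1 X0.000 Y0.000
; layer 4
G0 Z5.600
G0 X0.000 Y0.000
G1 X15.000 Y0.000
G1 X15.000 Y6.000
G1 X7.000 Y6.000
G1 X7.000 Y20.000
G1 X0.000 Y20.000
G1 X0.000 Y0.000
; layer 5
G0 Z7.000
G0 X0.000 Y0.000
G1 X15.000 Y0.000
G1 X15.000 Y6.000
G1 X7.000 Y6.000
G1 X7.000 Y20.000
G1 X0.000 Y20.000
G1 X0.000 Y0.000
M2 ; end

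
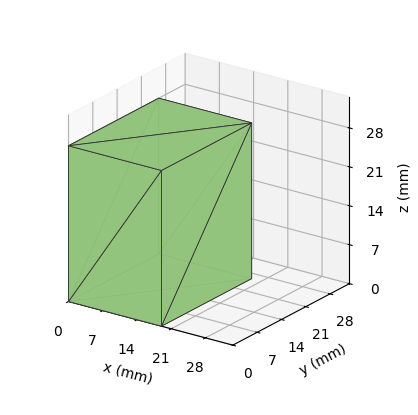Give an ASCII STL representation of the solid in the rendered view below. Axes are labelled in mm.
Reading the render: the shape is a rectangular box, roughly 19 × 26 mm footprint and 28 mm tall (dimensions read to the nearest mm from the axis ticks). For the STL, each face is triangulated and given an outward normal.

solid part
  facet normal 0.0000 0.0000 -1.0000
    outer loop
      vertex 19.0 26.0 0.0
      vertex 19.0 0.0 0.0
      vertex 0.0 0.0 0.0
    endloop
  endfacet
  facet normal 0.0000 0.0000 -1.0000
    outer loop
      vertex 0.0 26.0 0.0
      vertex 19.0 26.0 0.0
      vertex 0.0 0.0 0.0
    endloop
  endfacet
  facet normal 0.0000 0.0000 1.0000
    outer loop
      vertex 0.0 0.0 28.0
      vertex 19.0 0.0 28.0
      vertex 19.0 26.0 28.0
    endloop
  endfacet
  facet normal 0.0000 0.0000 1.0000
    outer loop
      vertex 0.0 0.0 28.0
      vertex 19.0 26.0 28.0
      vertex 0.0 26.0 28.0
    endloop
  endfacet
  facet normal 0.0000 -1.0000 0.0000
    outer loop
      vertex 0.0 0.0 0.0
      vertex 19.0 0.0 0.0
      vertex 19.0 0.0 28.0
    endloop
  endfacet
  facet normal 0.0000 -1.0000 0.0000
    outer loop
      vertex 0.0 0.0 0.0
      vertex 19.0 0.0 28.0
      vertex 0.0 0.0 28.0
    endloop
  endfacet
  facet normal 0.0000 1.0000 0.0000
    outer loop
      vertex 19.0 26.0 28.0
      vertex 19.0 26.0 0.0
      vertex 0.0 26.0 0.0
    endloop
  endfacet
  facet normal 0.0000 1.0000 0.0000
    outer loop
      vertex 0.0 26.0 28.0
      vertex 19.0 26.0 28.0
      vertex 0.0 26.0 0.0
    endloop
  endfacet
  facet normal -1.0000 0.0000 0.0000
    outer loop
      vertex 0.0 26.0 28.0
      vertex 0.0 26.0 0.0
      vertex 0.0 0.0 0.0
    endloop
  endfacet
  facet normal -1.0000 0.0000 0.0000
    outer loop
      vertex 0.0 0.0 28.0
      vertex 0.0 26.0 28.0
      vertex 0.0 0.0 0.0
    endloop
  endfacet
  facet normal 1.0000 0.0000 0.0000
    outer loop
      vertex 19.0 0.0 0.0
      vertex 19.0 26.0 0.0
      vertex 19.0 26.0 28.0
    endloop
  endfacet
  facet normal 1.0000 0.0000 0.0000
    outer loop
      vertex 19.0 0.0 0.0
      vertex 19.0 26.0 28.0
      vertex 19.0 0.0 28.0
    endloop
  endfacet
endsolid part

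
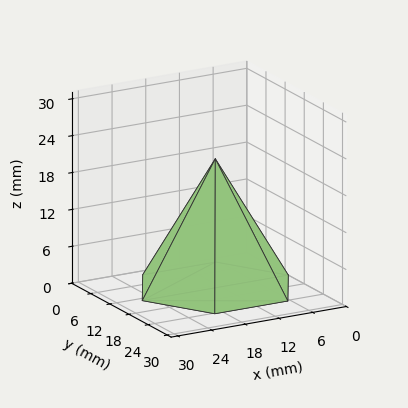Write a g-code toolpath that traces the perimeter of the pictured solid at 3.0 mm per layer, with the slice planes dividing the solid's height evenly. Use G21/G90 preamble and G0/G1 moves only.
Reading the render: the shape is a regular 6-sided pyramid, base circumscribed radius ≈ 13 mm, apex at z ≈ 21 mm (dimensions read to the nearest mm from the axis ticks). For the g-code, the solid's height is divided into equal slices at the stated Δz and each level perimeter traced with G1 moves after a G0 lift.

; perimeter-only toolpath
G21 ; units = mm
G90 ; absolute positioning
G28 ; home
; layer 1
G0 Z3.0
G0 X24.1 Y13.0
G1 X18.6 Y22.7
G1 X7.4 Y22.7
G1 X1.9 Y13.0
G1 X7.4 Y3.3
G1 X18.6 Y3.3
G1 X24.1 Y13.0
; layer 2
G0 Z6.0
G0 X22.3 Y13.0
G1 X17.6 Y21.1
G1 X8.4 Y21.1
G1 X3.7 Y13.0
G1 X8.4 Y4.9
G1 X17.6 Y4.9
G1 X22.3 Y13.0
; layer 3
G0 Z9.0
G0 X20.4 Y13.0
G1 X16.7 Y19.5
G1 X9.3 Y19.5
G1 X5.6 Y13.0
G1 X9.3 Y6.5
G1 X16.7 Y6.5
G1 X20.4 Y13.0
; layer 4
G0 Z12.0
G0 X18.6 Y13.0
G1 X15.8 Y17.8
G1 X10.2 Y17.8
G1 X7.4 Y13.0
G1 X10.2 Y8.2
G1 X15.8 Y8.2
G1 X18.6 Y13.0
; layer 5
G0 Z15.0
G0 X16.7 Y13.0
G1 X14.9 Y16.2
G1 X11.1 Y16.2
G1 X9.3 Y13.0
G1 X11.1 Y9.8
G1 X14.9 Y9.8
G1 X16.7 Y13.0
; layer 6
G0 Z18.0
G0 X14.9 Y13.0
G1 X13.9 Y14.6
G1 X12.1 Y14.6
G1 X11.1 Y13.0
G1 X12.1 Y11.4
G1 X13.9 Y11.4
G1 X14.9 Y13.0
M2 ; end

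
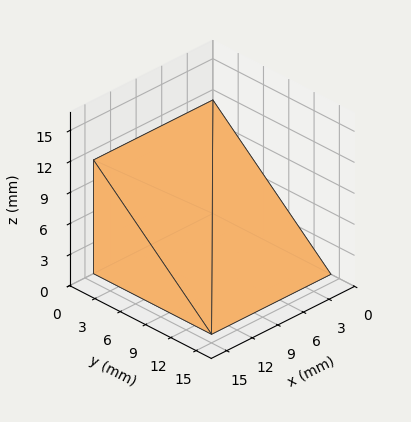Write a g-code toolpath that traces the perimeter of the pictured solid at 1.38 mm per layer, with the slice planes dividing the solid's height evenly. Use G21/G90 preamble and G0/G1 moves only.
Reading the render: the shape is a wedge (ramp): 14 × 14 mm base, rising to 11 mm along the y=0 edge and sloping linearly to z=0 at y=14 (dimensions read to the nearest mm from the axis ticks). For the g-code, the solid's height is divided into equal slices at the stated Δz and each level perimeter traced with G1 moves after a G0 lift.

; perimeter-only toolpath
G21 ; units = mm
G90 ; absolute positioning
G28 ; home
; layer 1
G0 Z1.38
G0 X0.00 Y0.00
G1 X14.00 Y0.00
G1 X14.00 Y12.25
G1 X0.00 Y12.25
G1 X0.00 Y0.00
; layer 2
G0 Z2.75
G0 X0.00 Y0.00
G1 X14.00 Y0.00
G1 X14.00 Y10.50
G1 X0.00 Y10.50
G1 X0.00 Y0.00
; layer 3
G0 Z4.12
G0 X0.00 Y0.00
G1 X14.00 Y0.00
G1 X14.00 Y8.75
G1 X0.00 Y8.75
G1 X0.00 Y0.00
; layer 4
G0 Z5.50
G0 X0.00 Y0.00
G1 X14.00 Y0.00
G1 X14.00 Y7.00
G1 X0.00 Y7.00
G1 X0.00 Y0.00
; layer 5
G0 Z6.88
G0 X0.00 Y0.00
G1 X14.00 Y0.00
G1 X14.00 Y5.25
G1 X0.00 Y5.25
G1 X0.00 Y0.00
; layer 6
G0 Z8.25
G0 X0.00 Y0.00
G1 X14.00 Y0.00
G1 X14.00 Y3.50
G1 X0.00 Y3.50
G1 X0.00 Y0.00
; layer 7
G0 Z9.62
G0 X0.00 Y0.00
G1 X14.00 Y0.00
G1 X14.00 Y1.75
G1 X0.00 Y1.75
G1 X0.00 Y0.00
M2 ; end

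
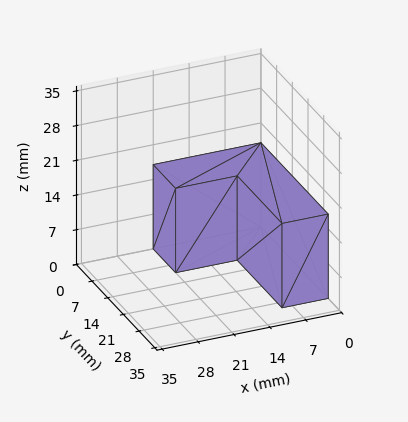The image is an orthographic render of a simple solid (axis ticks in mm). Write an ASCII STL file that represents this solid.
Reading the render: the shape is an L-shaped prism: outer 21 × 30 mm, arm thicknesses ≈ 10 mm (horizontal) and 9 mm (vertical), extruded 17 mm in z (dimensions read to the nearest mm from the axis ticks). For the STL, each face is triangulated and given an outward normal.

solid part
  facet normal 0.0000 0.0000 -1.0000
    outer loop
      vertex 21.0 10.0 0.0
      vertex 21.0 0.0 0.0
      vertex 0.0 0.0 0.0
    endloop
  endfacet
  facet normal 0.0000 0.0000 -1.0000
    outer loop
      vertex 9.0 10.0 0.0
      vertex 21.0 10.0 0.0
      vertex 0.0 0.0 0.0
    endloop
  endfacet
  facet normal 0.0000 0.0000 -1.0000
    outer loop
      vertex 9.0 30.0 0.0
      vertex 9.0 10.0 0.0
      vertex 0.0 0.0 0.0
    endloop
  endfacet
  facet normal 0.0000 0.0000 -1.0000
    outer loop
      vertex 0.0 30.0 0.0
      vertex 9.0 30.0 0.0
      vertex 0.0 0.0 0.0
    endloop
  endfacet
  facet normal 0.0000 0.0000 1.0000
    outer loop
      vertex 0.0 0.0 17.0
      vertex 21.0 0.0 17.0
      vertex 21.0 10.0 17.0
    endloop
  endfacet
  facet normal 0.0000 0.0000 1.0000
    outer loop
      vertex 0.0 0.0 17.0
      vertex 21.0 10.0 17.0
      vertex 9.0 10.0 17.0
    endloop
  endfacet
  facet normal 0.0000 0.0000 1.0000
    outer loop
      vertex 0.0 0.0 17.0
      vertex 9.0 10.0 17.0
      vertex 9.0 30.0 17.0
    endloop
  endfacet
  facet normal 0.0000 0.0000 1.0000
    outer loop
      vertex 0.0 0.0 17.0
      vertex 9.0 30.0 17.0
      vertex 0.0 30.0 17.0
    endloop
  endfacet
  facet normal 0.0000 -1.0000 0.0000
    outer loop
      vertex 0.0 0.0 0.0
      vertex 21.0 0.0 0.0
      vertex 21.0 0.0 17.0
    endloop
  endfacet
  facet normal 0.0000 -1.0000 0.0000
    outer loop
      vertex 0.0 0.0 0.0
      vertex 21.0 0.0 17.0
      vertex 0.0 0.0 17.0
    endloop
  endfacet
  facet normal 1.0000 0.0000 0.0000
    outer loop
      vertex 21.0 0.0 0.0
      vertex 21.0 10.0 0.0
      vertex 21.0 10.0 17.0
    endloop
  endfacet
  facet normal 1.0000 0.0000 0.0000
    outer loop
      vertex 21.0 0.0 0.0
      vertex 21.0 10.0 17.0
      vertex 21.0 0.0 17.0
    endloop
  endfacet
  facet normal 0.0000 1.0000 0.0000
    outer loop
      vertex 21.0 10.0 0.0
      vertex 9.0 10.0 0.0
      vertex 9.0 10.0 17.0
    endloop
  endfacet
  facet normal 0.0000 1.0000 0.0000
    outer loop
      vertex 21.0 10.0 0.0
      vertex 9.0 10.0 17.0
      vertex 21.0 10.0 17.0
    endloop
  endfacet
  facet normal 1.0000 0.0000 0.0000
    outer loop
      vertex 9.0 10.0 0.0
      vertex 9.0 30.0 0.0
      vertex 9.0 30.0 17.0
    endloop
  endfacet
  facet normal 1.0000 0.0000 0.0000
    outer loop
      vertex 9.0 10.0 0.0
      vertex 9.0 30.0 17.0
      vertex 9.0 10.0 17.0
    endloop
  endfacet
  facet normal 0.0000 1.0000 0.0000
    outer loop
      vertex 9.0 30.0 0.0
      vertex 0.0 30.0 0.0
      vertex 0.0 30.0 17.0
    endloop
  endfacet
  facet normal 0.0000 1.0000 0.0000
    outer loop
      vertex 9.0 30.0 0.0
      vertex 0.0 30.0 17.0
      vertex 9.0 30.0 17.0
    endloop
  endfacet
  facet normal -1.0000 0.0000 0.0000
    outer loop
      vertex 0.0 30.0 0.0
      vertex 0.0 0.0 0.0
      vertex 0.0 0.0 17.0
    endloop
  endfacet
  facet normal -1.0000 0.0000 0.0000
    outer loop
      vertex 0.0 30.0 0.0
      vertex 0.0 0.0 17.0
      vertex 0.0 30.0 17.0
    endloop
  endfacet
endsolid part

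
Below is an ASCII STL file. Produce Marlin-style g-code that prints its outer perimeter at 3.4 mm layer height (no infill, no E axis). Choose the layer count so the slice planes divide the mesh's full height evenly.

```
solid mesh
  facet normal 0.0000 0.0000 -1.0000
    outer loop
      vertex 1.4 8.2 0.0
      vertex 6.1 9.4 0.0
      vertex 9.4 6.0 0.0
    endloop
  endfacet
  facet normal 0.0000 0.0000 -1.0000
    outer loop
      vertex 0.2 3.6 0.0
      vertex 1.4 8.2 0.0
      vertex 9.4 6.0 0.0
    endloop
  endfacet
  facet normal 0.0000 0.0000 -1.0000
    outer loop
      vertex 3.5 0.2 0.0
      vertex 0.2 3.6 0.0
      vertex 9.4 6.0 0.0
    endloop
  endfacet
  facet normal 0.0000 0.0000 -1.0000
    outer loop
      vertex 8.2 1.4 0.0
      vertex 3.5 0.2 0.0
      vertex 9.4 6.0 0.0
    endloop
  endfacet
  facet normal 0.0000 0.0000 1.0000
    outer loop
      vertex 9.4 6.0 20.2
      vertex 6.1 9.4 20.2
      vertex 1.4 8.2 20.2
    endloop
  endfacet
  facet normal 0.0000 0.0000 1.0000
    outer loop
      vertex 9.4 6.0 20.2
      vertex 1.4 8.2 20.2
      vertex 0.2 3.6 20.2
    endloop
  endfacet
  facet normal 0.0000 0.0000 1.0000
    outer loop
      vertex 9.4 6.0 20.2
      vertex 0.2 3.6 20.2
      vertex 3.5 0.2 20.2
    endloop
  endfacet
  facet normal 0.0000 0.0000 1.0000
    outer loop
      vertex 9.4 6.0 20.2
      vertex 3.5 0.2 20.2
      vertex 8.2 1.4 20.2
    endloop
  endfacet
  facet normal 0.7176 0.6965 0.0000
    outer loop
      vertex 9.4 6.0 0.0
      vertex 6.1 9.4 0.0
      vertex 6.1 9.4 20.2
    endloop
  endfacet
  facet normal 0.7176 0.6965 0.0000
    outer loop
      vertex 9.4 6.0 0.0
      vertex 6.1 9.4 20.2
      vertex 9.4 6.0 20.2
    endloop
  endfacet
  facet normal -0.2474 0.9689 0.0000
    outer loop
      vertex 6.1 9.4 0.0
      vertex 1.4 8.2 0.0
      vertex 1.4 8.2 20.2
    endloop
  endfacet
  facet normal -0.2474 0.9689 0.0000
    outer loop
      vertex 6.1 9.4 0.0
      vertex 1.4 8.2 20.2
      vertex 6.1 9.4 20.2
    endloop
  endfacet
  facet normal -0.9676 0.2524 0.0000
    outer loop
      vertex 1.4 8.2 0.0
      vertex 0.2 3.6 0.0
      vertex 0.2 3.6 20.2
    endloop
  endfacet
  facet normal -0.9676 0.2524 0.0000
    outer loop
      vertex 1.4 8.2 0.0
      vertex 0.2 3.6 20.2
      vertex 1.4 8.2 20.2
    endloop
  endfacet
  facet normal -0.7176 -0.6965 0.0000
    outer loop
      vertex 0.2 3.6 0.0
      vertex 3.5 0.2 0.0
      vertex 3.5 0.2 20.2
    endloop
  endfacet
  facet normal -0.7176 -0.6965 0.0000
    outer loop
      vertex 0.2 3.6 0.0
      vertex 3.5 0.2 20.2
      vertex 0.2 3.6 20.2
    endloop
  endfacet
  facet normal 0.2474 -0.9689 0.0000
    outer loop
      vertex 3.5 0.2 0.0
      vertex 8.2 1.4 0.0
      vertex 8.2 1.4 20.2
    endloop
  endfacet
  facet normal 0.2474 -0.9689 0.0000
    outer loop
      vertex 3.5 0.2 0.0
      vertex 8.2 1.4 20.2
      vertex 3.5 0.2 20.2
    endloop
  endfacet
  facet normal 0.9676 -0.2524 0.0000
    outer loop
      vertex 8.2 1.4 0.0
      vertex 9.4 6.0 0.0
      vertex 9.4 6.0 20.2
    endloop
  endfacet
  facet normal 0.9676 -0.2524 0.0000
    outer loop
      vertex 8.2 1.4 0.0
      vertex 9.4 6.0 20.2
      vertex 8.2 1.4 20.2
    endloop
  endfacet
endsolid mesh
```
; perimeter-only toolpath
G21 ; units = mm
G90 ; absolute positioning
G28 ; home
; layer 1
G0 Z3.4
G0 X9.4 Y6.0
G1 X6.1 Y9.4
G1 X1.4 Y8.2
G1 X0.2 Y3.6
G1 X3.5 Y0.2
G1 X8.2 Y1.4
G1 X9.4 Y6.0
; layer 2
G0 Z6.7
G0 X9.4 Y6.0
G1 X6.1 Y9.4
G1 X1.4 Y8.2
G1 X0.2 Y3.6
G1 X3.5 Y0.2
G1 X8.2 Y1.4
G1 X9.4 Y6.0
; layer 3
G0 Z10.1
G0 X9.4 Y6.0
G1 X6.1 Y9.4
G1 X1.4 Y8.2
G1 X0.2 Y3.6
G1 X3.5 Y0.2
G1 X8.2 Y1.4
G1 X9.4 Y6.0
; layer 4
G0 Z13.5
G0 X9.4 Y6.0
G1 X6.1 Y9.4
G1 X1.4 Y8.2
G1 X0.2 Y3.6
G1 X3.5 Y0.2
G1 X8.2 Y1.4
G1 X9.4 Y6.0
; layer 5
G0 Z16.8
G0 X9.4 Y6.0
G1 X6.1 Y9.4
G1 X1.4 Y8.2
G1 X0.2 Y3.6
G1 X3.5 Y0.2
G1 X8.2 Y1.4
G1 X9.4 Y6.0
; layer 6
G0 Z20.2
G0 X9.4 Y6.0
G1 X6.1 Y9.4
G1 X1.4 Y8.2
G1 X0.2 Y3.6
G1 X3.5 Y0.2
G1 X8.2 Y1.4
G1 X9.4 Y6.0
M2 ; end

The solid is a regular 6-sided prism (a cylinder approximated with 6 flat sides), circumscribed radius ≈ 4.8 mm, height ≈ 20.2 mm. Slicing at Δz = 3.4 mm — 6 equal slices spanning the solid's height, so layer i sits at z = i·h/6 — gives 6 non-empty perimeters. Each is a 6-segment closed polygon; G0 lifts to the layer z and rapids to the start vertex, then G1 traces the edges.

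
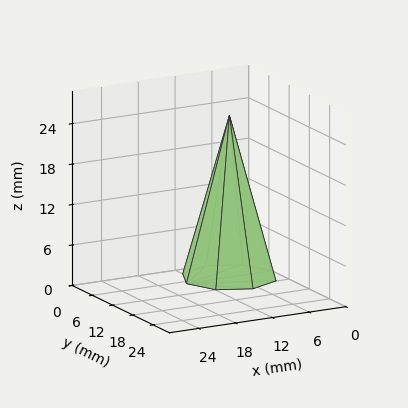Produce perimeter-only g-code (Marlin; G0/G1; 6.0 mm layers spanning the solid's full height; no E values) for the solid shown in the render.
Reading the render: the shape is a regular 8-sided pyramid, base circumscribed radius ≈ 7 mm, apex at z ≈ 24 mm (dimensions read to the nearest mm from the axis ticks). For the g-code, the solid's height is divided into equal slices at the stated Δz and each level perimeter traced with G1 moves after a G0 lift.

; perimeter-only toolpath
G21 ; units = mm
G90 ; absolute positioning
G28 ; home
; layer 1
G0 Z6.0
G0 X12.2 Y7.0
G1 X10.7 Y10.7
G1 X7.0 Y12.2
G1 X3.3 Y10.7
G1 X1.8 Y7.0
G1 X3.3 Y3.3
G1 X7.0 Y1.8
G1 X10.7 Y3.3
G1 X12.2 Y7.0
; layer 2
G0 Z12.0
G0 X10.5 Y7.0
G1 X9.4 Y9.4
G1 X7.0 Y10.5
G1 X4.5 Y9.4
G1 X3.5 Y7.0
G1 X4.5 Y4.5
G1 X7.0 Y3.5
G1 X9.4 Y4.5
G1 X10.5 Y7.0
; layer 3
G0 Z18.0
G0 X8.8 Y7.0
G1 X8.2 Y8.2
G1 X7.0 Y8.8
G1 X5.8 Y8.2
G1 X5.2 Y7.0
G1 X5.8 Y5.8
G1 X7.0 Y5.2
G1 X8.2 Y5.8
G1 X8.8 Y7.0
M2 ; end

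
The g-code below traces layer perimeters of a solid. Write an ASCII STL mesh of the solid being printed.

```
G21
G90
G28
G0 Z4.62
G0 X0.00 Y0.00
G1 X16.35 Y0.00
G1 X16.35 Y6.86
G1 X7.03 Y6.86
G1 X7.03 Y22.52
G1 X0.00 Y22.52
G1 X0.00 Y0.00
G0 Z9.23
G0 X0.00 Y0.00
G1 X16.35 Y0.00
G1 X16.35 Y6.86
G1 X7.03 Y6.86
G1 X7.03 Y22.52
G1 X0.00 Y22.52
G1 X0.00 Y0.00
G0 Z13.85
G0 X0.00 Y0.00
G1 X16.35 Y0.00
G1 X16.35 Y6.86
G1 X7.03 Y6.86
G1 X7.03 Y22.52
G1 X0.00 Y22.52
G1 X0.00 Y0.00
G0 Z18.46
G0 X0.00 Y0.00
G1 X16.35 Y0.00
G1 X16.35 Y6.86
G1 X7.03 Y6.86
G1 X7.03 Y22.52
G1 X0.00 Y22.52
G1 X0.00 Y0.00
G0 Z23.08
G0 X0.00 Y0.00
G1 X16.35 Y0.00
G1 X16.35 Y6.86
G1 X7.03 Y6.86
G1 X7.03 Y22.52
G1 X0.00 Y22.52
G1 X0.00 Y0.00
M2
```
solid part
  facet normal 0.0000 0.0000 -1.0000
    outer loop
      vertex 16.35 6.86 0.00
      vertex 16.35 0.00 0.00
      vertex 0.00 0.00 0.00
    endloop
  endfacet
  facet normal 0.0000 0.0000 -1.0000
    outer loop
      vertex 7.03 6.86 0.00
      vertex 16.35 6.86 0.00
      vertex 0.00 0.00 0.00
    endloop
  endfacet
  facet normal 0.0000 0.0000 -1.0000
    outer loop
      vertex 7.03 22.52 0.00
      vertex 7.03 6.86 0.00
      vertex 0.00 0.00 0.00
    endloop
  endfacet
  facet normal 0.0000 0.0000 -1.0000
    outer loop
      vertex 0.00 22.52 0.00
      vertex 7.03 22.52 0.00
      vertex 0.00 0.00 0.00
    endloop
  endfacet
  facet normal 0.0000 0.0000 1.0000
    outer loop
      vertex 0.00 0.00 23.08
      vertex 16.35 0.00 23.08
      vertex 16.35 6.86 23.08
    endloop
  endfacet
  facet normal 0.0000 0.0000 1.0000
    outer loop
      vertex 0.00 0.00 23.08
      vertex 16.35 6.86 23.08
      vertex 7.03 6.86 23.08
    endloop
  endfacet
  facet normal 0.0000 0.0000 1.0000
    outer loop
      vertex 0.00 0.00 23.08
      vertex 7.03 6.86 23.08
      vertex 7.03 22.52 23.08
    endloop
  endfacet
  facet normal 0.0000 0.0000 1.0000
    outer loop
      vertex 0.00 0.00 23.08
      vertex 7.03 22.52 23.08
      vertex 0.00 22.52 23.08
    endloop
  endfacet
  facet normal 0.0000 -1.0000 0.0000
    outer loop
      vertex 0.00 0.00 0.00
      vertex 16.35 0.00 0.00
      vertex 16.35 0.00 23.08
    endloop
  endfacet
  facet normal 0.0000 -1.0000 0.0000
    outer loop
      vertex 0.00 0.00 0.00
      vertex 16.35 0.00 23.08
      vertex 0.00 0.00 23.08
    endloop
  endfacet
  facet normal 1.0000 0.0000 0.0000
    outer loop
      vertex 16.35 0.00 0.00
      vertex 16.35 6.86 0.00
      vertex 16.35 6.86 23.08
    endloop
  endfacet
  facet normal 1.0000 0.0000 0.0000
    outer loop
      vertex 16.35 0.00 0.00
      vertex 16.35 6.86 23.08
      vertex 16.35 0.00 23.08
    endloop
  endfacet
  facet normal 0.0000 1.0000 0.0000
    outer loop
      vertex 16.35 6.86 0.00
      vertex 7.03 6.86 0.00
      vertex 7.03 6.86 23.08
    endloop
  endfacet
  facet normal 0.0000 1.0000 0.0000
    outer loop
      vertex 16.35 6.86 0.00
      vertex 7.03 6.86 23.08
      vertex 16.35 6.86 23.08
    endloop
  endfacet
  facet normal 1.0000 0.0000 0.0000
    outer loop
      vertex 7.03 6.86 0.00
      vertex 7.03 22.52 0.00
      vertex 7.03 22.52 23.08
    endloop
  endfacet
  facet normal 1.0000 0.0000 0.0000
    outer loop
      vertex 7.03 6.86 0.00
      vertex 7.03 22.52 23.08
      vertex 7.03 6.86 23.08
    endloop
  endfacet
  facet normal 0.0000 1.0000 0.0000
    outer loop
      vertex 7.03 22.52 0.00
      vertex 0.00 22.52 0.00
      vertex 0.00 22.52 23.08
    endloop
  endfacet
  facet normal 0.0000 1.0000 0.0000
    outer loop
      vertex 7.03 22.52 0.00
      vertex 0.00 22.52 23.08
      vertex 7.03 22.52 23.08
    endloop
  endfacet
  facet normal -1.0000 0.0000 0.0000
    outer loop
      vertex 0.00 22.52 0.00
      vertex 0.00 0.00 0.00
      vertex 0.00 0.00 23.08
    endloop
  endfacet
  facet normal -1.0000 0.0000 0.0000
    outer loop
      vertex 0.00 22.52 0.00
      vertex 0.00 0.00 23.08
      vertex 0.00 22.52 23.08
    endloop
  endfacet
endsolid part

The G0 Z moves step by Δz≈4.62 mm. Every layer's G1 loop is the same polygon, so the solid is a straight extrusion of it from z=0 to z≈23.1. Closing with flat bottom and top caps and triangulating gives 20 facets — an L-shaped prism: outer 16.4 × 22.5 mm, arm thicknesses ≈ 6.86 mm (horizontal) and 7.03 mm (vertical), extruded 23.1 mm in z.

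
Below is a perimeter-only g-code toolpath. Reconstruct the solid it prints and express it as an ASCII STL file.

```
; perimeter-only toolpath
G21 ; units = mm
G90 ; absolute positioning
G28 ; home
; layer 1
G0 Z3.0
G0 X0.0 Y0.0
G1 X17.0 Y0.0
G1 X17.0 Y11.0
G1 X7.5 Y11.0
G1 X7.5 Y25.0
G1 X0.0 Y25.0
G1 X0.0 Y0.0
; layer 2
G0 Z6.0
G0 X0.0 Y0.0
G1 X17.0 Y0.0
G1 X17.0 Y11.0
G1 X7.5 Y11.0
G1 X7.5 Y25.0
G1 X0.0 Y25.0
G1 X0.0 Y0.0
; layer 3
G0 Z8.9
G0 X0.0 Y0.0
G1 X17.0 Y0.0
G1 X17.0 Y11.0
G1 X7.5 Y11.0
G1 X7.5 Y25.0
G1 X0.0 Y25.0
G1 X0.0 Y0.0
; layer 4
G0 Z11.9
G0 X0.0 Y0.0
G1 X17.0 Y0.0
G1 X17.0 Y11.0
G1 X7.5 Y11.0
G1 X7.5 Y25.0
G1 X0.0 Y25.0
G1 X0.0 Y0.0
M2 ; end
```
solid part
  facet normal 0.0000 0.0000 -1.0000
    outer loop
      vertex 17.0 11.0 0.0
      vertex 17.0 0.0 0.0
      vertex 0.0 0.0 0.0
    endloop
  endfacet
  facet normal 0.0000 0.0000 -1.0000
    outer loop
      vertex 7.5 11.0 0.0
      vertex 17.0 11.0 0.0
      vertex 0.0 0.0 0.0
    endloop
  endfacet
  facet normal 0.0000 0.0000 -1.0000
    outer loop
      vertex 7.5 25.0 0.0
      vertex 7.5 11.0 0.0
      vertex 0.0 0.0 0.0
    endloop
  endfacet
  facet normal 0.0000 0.0000 -1.0000
    outer loop
      vertex 0.0 25.0 0.0
      vertex 7.5 25.0 0.0
      vertex 0.0 0.0 0.0
    endloop
  endfacet
  facet normal 0.0000 0.0000 1.0000
    outer loop
      vertex 0.0 0.0 11.9
      vertex 17.0 0.0 11.9
      vertex 17.0 11.0 11.9
    endloop
  endfacet
  facet normal 0.0000 0.0000 1.0000
    outer loop
      vertex 0.0 0.0 11.9
      vertex 17.0 11.0 11.9
      vertex 7.5 11.0 11.9
    endloop
  endfacet
  facet normal 0.0000 0.0000 1.0000
    outer loop
      vertex 0.0 0.0 11.9
      vertex 7.5 11.0 11.9
      vertex 7.5 25.0 11.9
    endloop
  endfacet
  facet normal 0.0000 0.0000 1.0000
    outer loop
      vertex 0.0 0.0 11.9
      vertex 7.5 25.0 11.9
      vertex 0.0 25.0 11.9
    endloop
  endfacet
  facet normal 0.0000 -1.0000 0.0000
    outer loop
      vertex 0.0 0.0 0.0
      vertex 17.0 0.0 0.0
      vertex 17.0 0.0 11.9
    endloop
  endfacet
  facet normal 0.0000 -1.0000 0.0000
    outer loop
      vertex 0.0 0.0 0.0
      vertex 17.0 0.0 11.9
      vertex 0.0 0.0 11.9
    endloop
  endfacet
  facet normal 1.0000 0.0000 0.0000
    outer loop
      vertex 17.0 0.0 0.0
      vertex 17.0 11.0 0.0
      vertex 17.0 11.0 11.9
    endloop
  endfacet
  facet normal 1.0000 0.0000 0.0000
    outer loop
      vertex 17.0 0.0 0.0
      vertex 17.0 11.0 11.9
      vertex 17.0 0.0 11.9
    endloop
  endfacet
  facet normal 0.0000 1.0000 0.0000
    outer loop
      vertex 17.0 11.0 0.0
      vertex 7.5 11.0 0.0
      vertex 7.5 11.0 11.9
    endloop
  endfacet
  facet normal 0.0000 1.0000 0.0000
    outer loop
      vertex 17.0 11.0 0.0
      vertex 7.5 11.0 11.9
      vertex 17.0 11.0 11.9
    endloop
  endfacet
  facet normal 1.0000 0.0000 0.0000
    outer loop
      vertex 7.5 11.0 0.0
      vertex 7.5 25.0 0.0
      vertex 7.5 25.0 11.9
    endloop
  endfacet
  facet normal 1.0000 0.0000 0.0000
    outer loop
      vertex 7.5 11.0 0.0
      vertex 7.5 25.0 11.9
      vertex 7.5 11.0 11.9
    endloop
  endfacet
  facet normal 0.0000 1.0000 0.0000
    outer loop
      vertex 7.5 25.0 0.0
      vertex 0.0 25.0 0.0
      vertex 0.0 25.0 11.9
    endloop
  endfacet
  facet normal 0.0000 1.0000 0.0000
    outer loop
      vertex 7.5 25.0 0.0
      vertex 0.0 25.0 11.9
      vertex 7.5 25.0 11.9
    endloop
  endfacet
  facet normal -1.0000 0.0000 0.0000
    outer loop
      vertex 0.0 25.0 0.0
      vertex 0.0 0.0 0.0
      vertex 0.0 0.0 11.9
    endloop
  endfacet
  facet normal -1.0000 0.0000 0.0000
    outer loop
      vertex 0.0 25.0 0.0
      vertex 0.0 0.0 11.9
      vertex 0.0 25.0 11.9
    endloop
  endfacet
endsolid part

The G0 Z moves step by Δz≈3.0 mm. Every layer's G1 loop is the same polygon, so the solid is a straight extrusion of it from z=0 to z≈11.9. Closing with flat bottom and top caps and triangulating gives 20 facets — an L-shaped prism: outer 17 × 25 mm, arm thicknesses ≈ 11 mm (horizontal) and 7.5 mm (vertical), extruded 11.9 mm in z.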